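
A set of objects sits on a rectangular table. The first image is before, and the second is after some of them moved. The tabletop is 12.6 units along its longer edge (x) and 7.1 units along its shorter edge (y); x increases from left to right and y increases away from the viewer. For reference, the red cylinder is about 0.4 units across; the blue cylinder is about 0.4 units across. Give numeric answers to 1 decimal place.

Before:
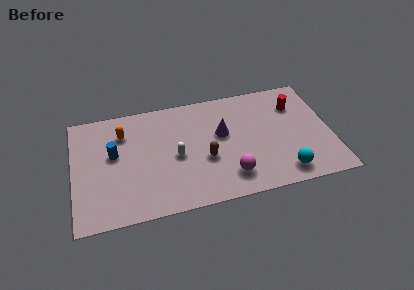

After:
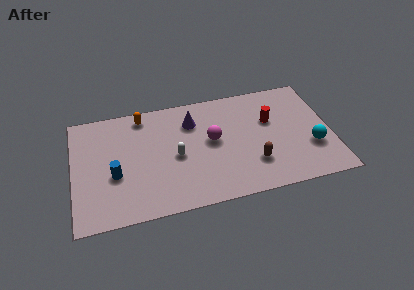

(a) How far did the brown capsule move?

2.4

The brown capsule moved from about (6.4, 2.8) to (8.7, 2.0), a distance of √(2.3² + 0.8²) ≈ 2.4.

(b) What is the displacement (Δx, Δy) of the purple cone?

(-1.4, 1.1)

The purple cone started near (7.3, 4.2) and ended near (5.9, 5.3).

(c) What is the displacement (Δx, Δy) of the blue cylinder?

(0.0, -1.3)

The blue cylinder started near (2.0, 4.1) and ended near (2.0, 2.8).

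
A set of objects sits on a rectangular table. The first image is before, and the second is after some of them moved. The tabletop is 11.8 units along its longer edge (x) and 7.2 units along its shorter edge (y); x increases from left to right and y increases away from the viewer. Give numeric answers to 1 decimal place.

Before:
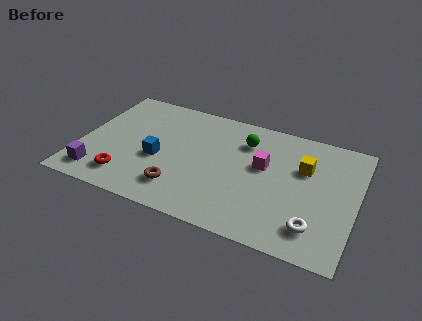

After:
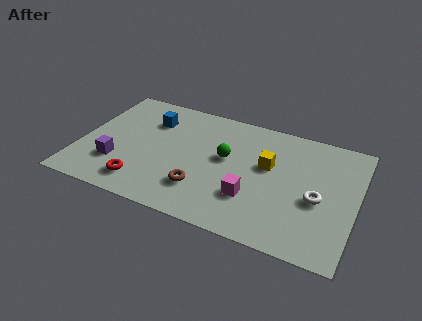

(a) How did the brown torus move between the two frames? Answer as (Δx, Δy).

(0.9, 0.3)

From the two frames, the brown torus sits at roughly (4.5, 1.6) before and (5.4, 1.9) after.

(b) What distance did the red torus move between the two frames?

0.7

The red torus moved from about (2.2, 1.4) to (2.9, 1.3), a distance of √(0.7² + 0.1²) ≈ 0.7.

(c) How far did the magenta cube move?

2.0

The magenta cube moved from about (7.8, 4.2) to (7.5, 2.2), a distance of √(0.3² + 2.0²) ≈ 2.0.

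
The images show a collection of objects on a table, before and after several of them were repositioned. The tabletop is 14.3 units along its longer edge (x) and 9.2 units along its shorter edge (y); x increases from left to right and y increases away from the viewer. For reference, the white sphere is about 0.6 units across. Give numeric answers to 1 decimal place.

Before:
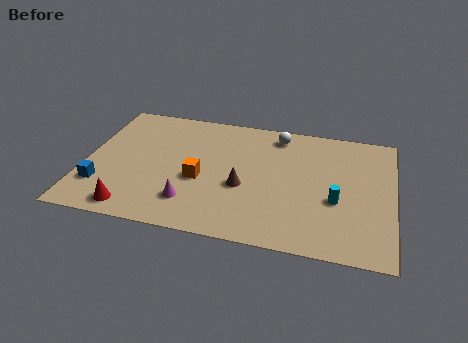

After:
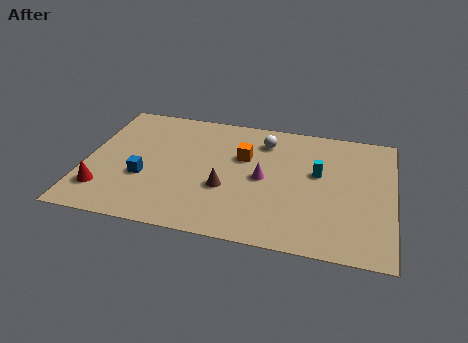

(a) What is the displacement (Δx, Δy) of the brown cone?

(-0.8, -0.3)

From the two frames, the brown cone sits at roughly (7.4, 3.7) before and (6.6, 3.4) after.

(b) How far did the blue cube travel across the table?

2.1

From (0.9, 2.4) to (2.8, 3.4), the blue cube covered √(1.9² + 1.0²) ≈ 2.1 units.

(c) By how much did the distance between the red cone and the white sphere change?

-0.4

Before: roughly 9.3 units apart; after: 8.9. That's 0.4 units closer together.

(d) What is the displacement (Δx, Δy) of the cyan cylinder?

(-0.9, 1.8)

The cyan cylinder started near (11.7, 3.6) and ended near (10.8, 5.4).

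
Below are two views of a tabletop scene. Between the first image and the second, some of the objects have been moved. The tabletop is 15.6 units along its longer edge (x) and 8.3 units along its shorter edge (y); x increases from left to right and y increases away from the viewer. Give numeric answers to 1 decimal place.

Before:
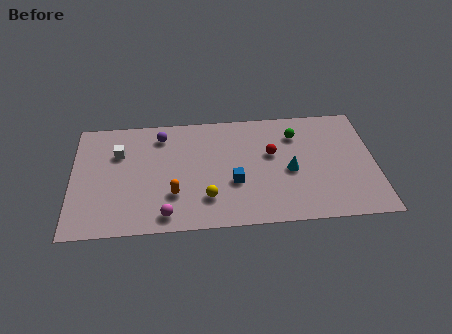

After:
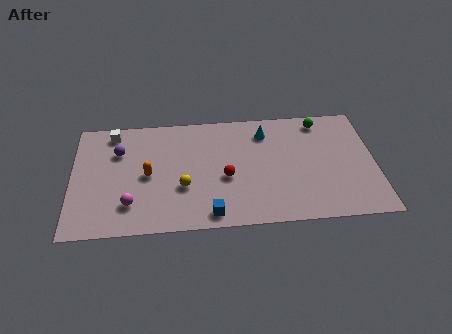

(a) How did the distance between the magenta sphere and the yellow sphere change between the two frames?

+0.6

They were about 2.3 units apart before and 2.9 after — 0.6 units further apart.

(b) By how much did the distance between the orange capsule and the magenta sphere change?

+0.7

Before: roughly 1.5 units apart; after: 2.2. That's 0.7 units further apart.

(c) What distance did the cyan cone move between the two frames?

3.1

From (11.2, 3.7) to (10.0, 6.6), the cyan cone covered √(1.2² + 2.9²) ≈ 3.1 units.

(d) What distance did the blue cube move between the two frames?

2.4

The blue cube was near (8.3, 3.1) before and (7.1, 1.0) after, so it travelled √(1.2² + 2.1²) ≈ 2.4 units.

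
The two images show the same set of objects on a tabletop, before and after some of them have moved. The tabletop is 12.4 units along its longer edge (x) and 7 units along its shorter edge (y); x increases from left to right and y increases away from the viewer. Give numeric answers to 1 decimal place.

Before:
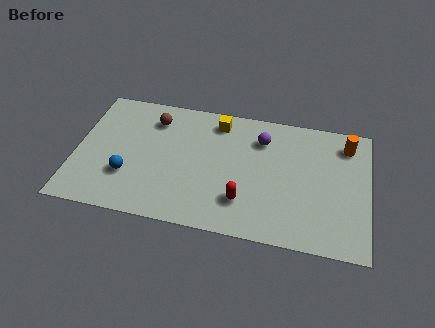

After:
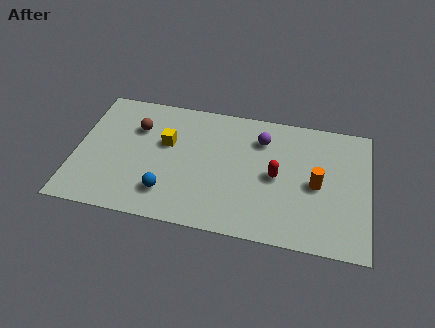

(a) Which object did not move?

the purple sphere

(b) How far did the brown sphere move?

0.9

The brown sphere was near (3.2, 5.5) before and (2.5, 4.9) after, so it travelled √(0.7² + 0.6²) ≈ 0.9 units.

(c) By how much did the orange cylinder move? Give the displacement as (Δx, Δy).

(-1.2, -2.4)

The orange cylinder started near (11.4, 5.7) and ended near (10.2, 3.3).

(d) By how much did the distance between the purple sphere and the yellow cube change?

+2.1

The distance was about 2.0 in the first image and 4.1 in the second, so they moved 2.1 units further apart.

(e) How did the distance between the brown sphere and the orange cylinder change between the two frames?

-0.3

Before: roughly 8.2 units apart; after: 7.9. That's 0.3 units closer together.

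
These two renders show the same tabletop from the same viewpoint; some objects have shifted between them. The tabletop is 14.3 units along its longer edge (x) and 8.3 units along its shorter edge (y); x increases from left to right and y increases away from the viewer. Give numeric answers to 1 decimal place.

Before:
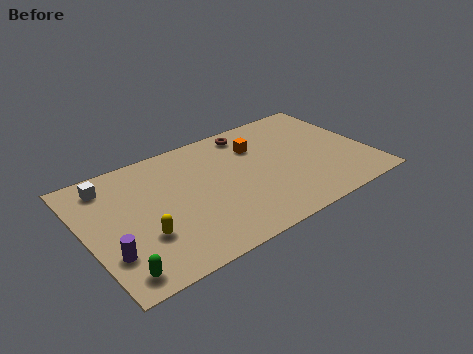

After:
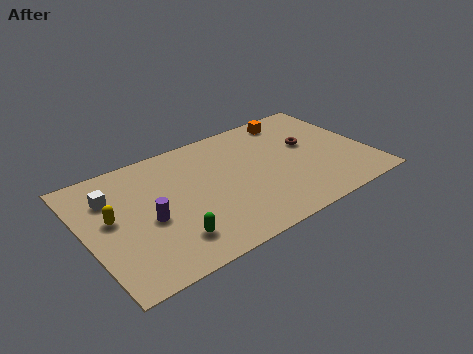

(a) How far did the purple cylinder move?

2.4

From (0.9, 2.4) to (3.0, 3.6), the purple cylinder covered √(2.1² + 1.2²) ≈ 2.4 units.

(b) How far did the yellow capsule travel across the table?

2.3

The yellow capsule was near (2.6, 2.7) before and (1.3, 4.6) after, so it travelled √(1.3² + 1.9²) ≈ 2.3 units.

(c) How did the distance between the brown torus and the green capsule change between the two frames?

-1.5

The distance was about 9.8 in the first image and 8.3 in the second, so they moved 1.5 units closer together.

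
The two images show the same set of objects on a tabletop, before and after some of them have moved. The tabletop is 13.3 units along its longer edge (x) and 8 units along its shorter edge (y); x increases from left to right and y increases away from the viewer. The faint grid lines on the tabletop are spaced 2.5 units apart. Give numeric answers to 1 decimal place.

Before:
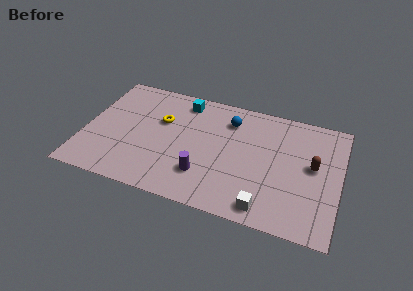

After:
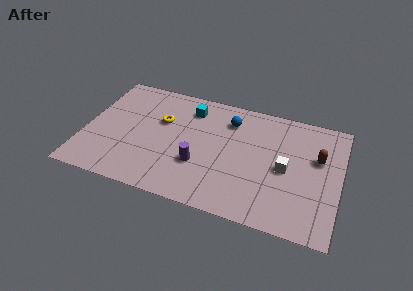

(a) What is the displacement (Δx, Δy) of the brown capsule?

(0.2, 0.6)

From the two frames, the brown capsule sits at roughly (11.9, 4.4) before and (12.1, 5.0) after.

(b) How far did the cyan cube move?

0.6

The cyan cube was near (4.9, 6.8) before and (5.3, 6.4) after, so it travelled √(0.4² + 0.4²) ≈ 0.6 units.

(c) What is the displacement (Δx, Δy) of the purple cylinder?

(-0.3, 0.6)

From the two frames, the purple cylinder sits at roughly (6.4, 2.1) before and (6.1, 2.7) after.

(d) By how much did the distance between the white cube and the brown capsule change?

-2.0

The distance was about 4.0 in the first image and 2.0 in the second, so they moved 2.0 units closer together.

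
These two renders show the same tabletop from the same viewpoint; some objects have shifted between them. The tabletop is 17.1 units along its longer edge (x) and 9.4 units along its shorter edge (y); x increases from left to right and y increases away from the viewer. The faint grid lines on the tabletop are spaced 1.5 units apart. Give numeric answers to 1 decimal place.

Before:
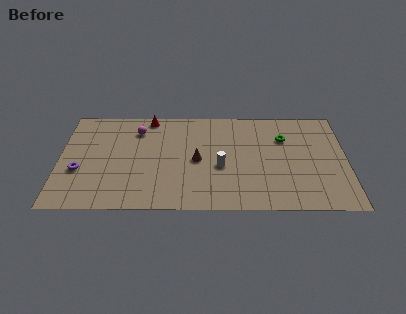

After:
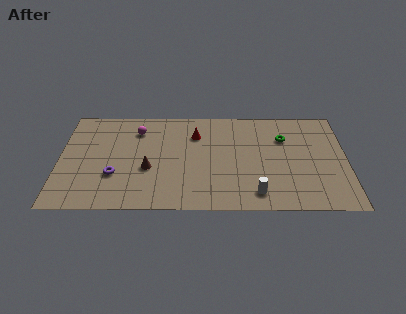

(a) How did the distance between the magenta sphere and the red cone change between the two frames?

+2.1

They were about 1.4 units apart before and 3.5 after — 2.1 units further apart.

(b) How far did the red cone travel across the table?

3.2

The red cone was near (5.3, 8.5) before and (8.1, 6.9) after, so it travelled √(2.8² + 1.6²) ≈ 3.2 units.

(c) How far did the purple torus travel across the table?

2.1

From (1.2, 3.5) to (3.3, 3.1), the purple torus covered √(2.1² + 0.4²) ≈ 2.1 units.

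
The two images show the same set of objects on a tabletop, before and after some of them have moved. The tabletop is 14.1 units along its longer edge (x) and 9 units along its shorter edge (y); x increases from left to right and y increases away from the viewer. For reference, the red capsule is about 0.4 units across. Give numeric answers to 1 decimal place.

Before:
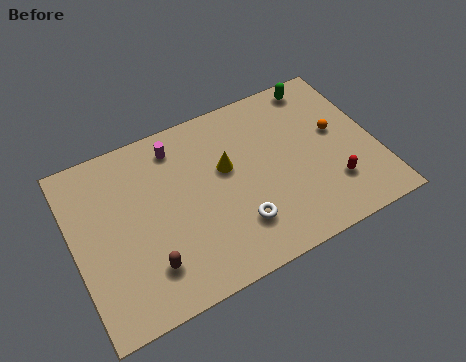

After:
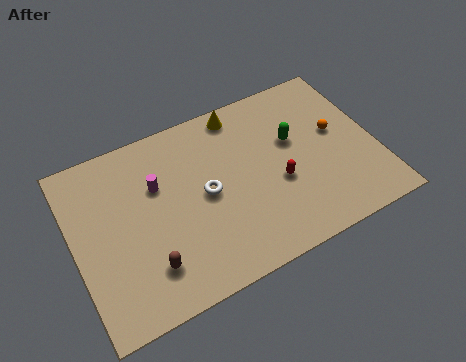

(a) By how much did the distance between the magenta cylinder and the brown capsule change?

-1.9

Before: roughly 5.8 units apart; after: 3.9. That's 1.9 units closer together.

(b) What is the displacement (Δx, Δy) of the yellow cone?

(1.0, 2.6)

The yellow cone was at about (7.2, 5.4) and moved to about (8.2, 8.0).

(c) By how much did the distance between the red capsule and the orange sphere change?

+0.6

The distance was about 2.8 in the first image and 3.4 in the second, so they moved 0.6 units further apart.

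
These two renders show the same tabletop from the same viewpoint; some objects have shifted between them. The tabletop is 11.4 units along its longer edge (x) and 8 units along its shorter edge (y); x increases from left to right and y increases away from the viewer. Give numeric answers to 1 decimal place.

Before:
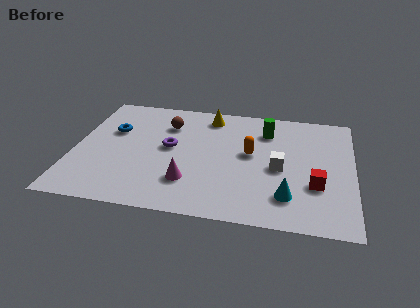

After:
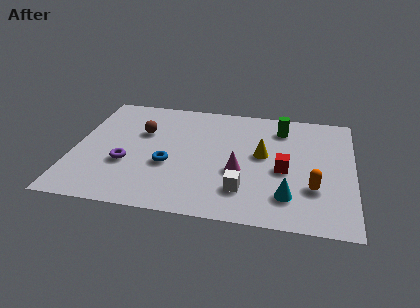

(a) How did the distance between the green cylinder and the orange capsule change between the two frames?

+2.3

The distance was about 1.8 in the first image and 4.1 in the second, so they moved 2.3 units further apart.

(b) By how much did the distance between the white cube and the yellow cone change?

-1.8

The distance was about 4.4 in the first image and 2.6 in the second, so they moved 1.8 units closer together.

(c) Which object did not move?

the cyan cone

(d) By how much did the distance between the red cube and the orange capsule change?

-1.6

Before: roughly 3.2 units apart; after: 1.6. That's 1.6 units closer together.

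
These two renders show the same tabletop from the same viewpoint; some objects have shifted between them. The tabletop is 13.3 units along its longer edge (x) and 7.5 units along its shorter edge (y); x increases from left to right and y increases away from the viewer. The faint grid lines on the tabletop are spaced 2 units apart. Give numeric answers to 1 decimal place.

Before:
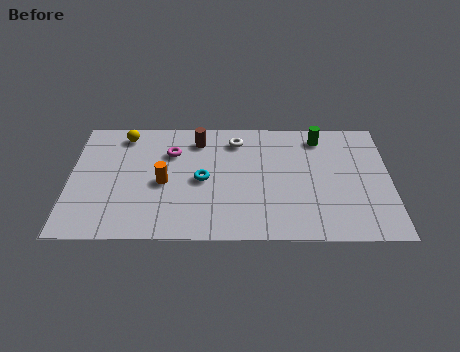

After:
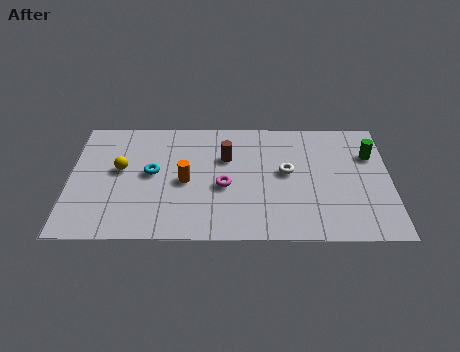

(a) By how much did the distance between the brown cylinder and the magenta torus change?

+0.4

The distance was about 1.4 in the first image and 1.8 in the second, so they moved 0.4 units further apart.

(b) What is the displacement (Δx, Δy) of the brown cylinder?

(1.2, -1.1)

The brown cylinder started near (5.3, 6.1) and ended near (6.5, 5.0).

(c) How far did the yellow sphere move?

2.2

The yellow sphere moved from about (2.2, 6.4) to (2.1, 4.2), a distance of √(0.1² + 2.2²) ≈ 2.2.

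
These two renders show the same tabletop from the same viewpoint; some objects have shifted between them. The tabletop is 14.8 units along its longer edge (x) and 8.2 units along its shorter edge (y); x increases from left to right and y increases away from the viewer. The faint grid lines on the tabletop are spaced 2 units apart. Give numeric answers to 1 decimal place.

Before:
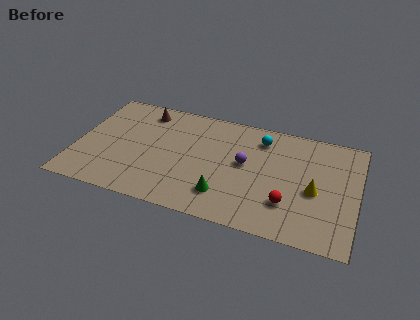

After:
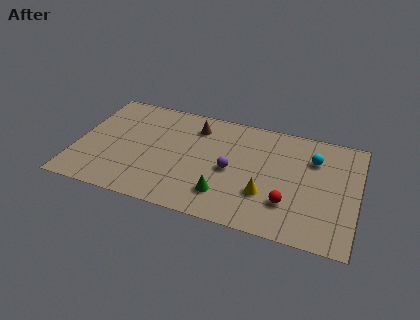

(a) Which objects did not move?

the green cone and the red sphere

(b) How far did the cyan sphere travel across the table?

2.9

From (9.6, 6.6) to (12.4, 5.9), the cyan sphere covered √(2.8² + 0.7²) ≈ 2.9 units.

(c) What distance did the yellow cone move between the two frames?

2.7

From (12.6, 3.6) to (10.1, 2.6), the yellow cone covered √(2.5² + 1.0²) ≈ 2.7 units.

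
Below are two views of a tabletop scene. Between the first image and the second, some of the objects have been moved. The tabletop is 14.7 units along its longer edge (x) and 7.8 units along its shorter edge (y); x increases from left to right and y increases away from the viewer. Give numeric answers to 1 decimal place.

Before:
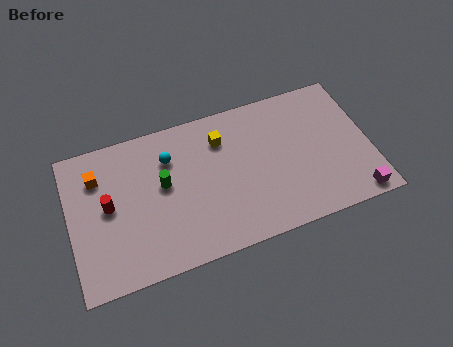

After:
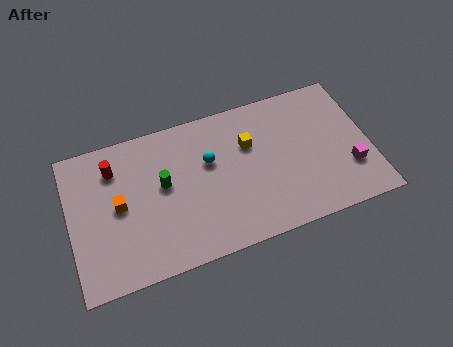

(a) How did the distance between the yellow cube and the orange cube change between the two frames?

+0.5

The distance was about 6.1 in the first image and 6.6 in the second, so they moved 0.5 units further apart.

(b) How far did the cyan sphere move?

2.1

The cyan sphere was near (5.0, 5.7) before and (6.9, 4.9) after, so it travelled √(1.9² + 0.8²) ≈ 2.1 units.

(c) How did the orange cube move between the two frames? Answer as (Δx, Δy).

(0.9, -1.8)

From the two frames, the orange cube sits at roughly (1.5, 5.8) before and (2.4, 4.0) after.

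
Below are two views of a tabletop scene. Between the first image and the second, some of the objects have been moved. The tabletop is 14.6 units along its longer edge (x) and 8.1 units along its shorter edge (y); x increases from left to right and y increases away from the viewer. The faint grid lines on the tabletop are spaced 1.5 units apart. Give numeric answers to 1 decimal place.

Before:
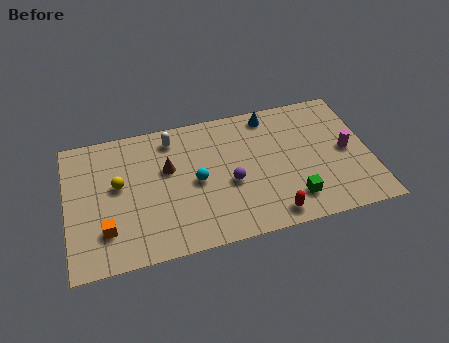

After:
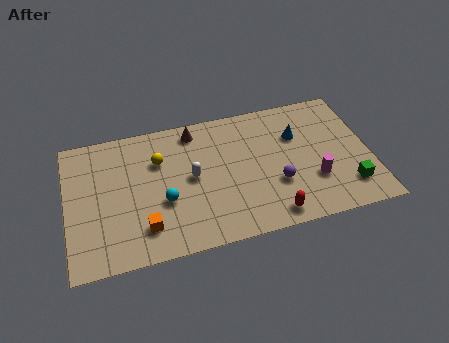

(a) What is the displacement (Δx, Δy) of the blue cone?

(1.2, -1.6)

The blue cone was at about (10.0, 7.1) and moved to about (11.2, 5.5).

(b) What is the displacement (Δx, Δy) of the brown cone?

(1.4, 2.0)

The brown cone was at about (4.9, 5.0) and moved to about (6.3, 7.0).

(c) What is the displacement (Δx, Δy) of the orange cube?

(1.8, -0.3)

The orange cube started near (1.8, 2.1) and ended near (3.6, 1.8).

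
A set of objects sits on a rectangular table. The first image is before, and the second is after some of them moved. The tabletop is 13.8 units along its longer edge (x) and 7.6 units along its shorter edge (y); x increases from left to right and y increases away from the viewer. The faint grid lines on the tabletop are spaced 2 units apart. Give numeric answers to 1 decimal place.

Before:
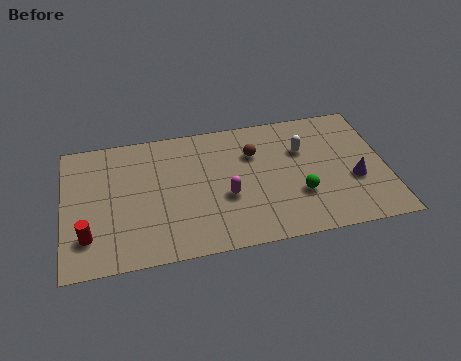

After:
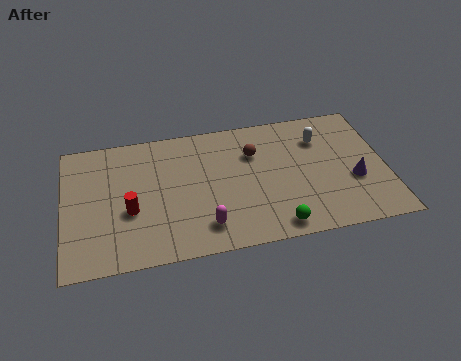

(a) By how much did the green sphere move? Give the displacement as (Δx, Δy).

(-1.1, -1.6)

The green sphere was at about (10.0, 2.5) and moved to about (8.9, 0.9).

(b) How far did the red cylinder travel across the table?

2.1

From (1.0, 1.9) to (2.8, 3.0), the red cylinder covered √(1.8² + 1.1²) ≈ 2.1 units.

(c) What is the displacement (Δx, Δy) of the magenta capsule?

(-1.0, -1.5)

From the two frames, the magenta capsule sits at roughly (6.9, 3.0) before and (5.9, 1.5) after.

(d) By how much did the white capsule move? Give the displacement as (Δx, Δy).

(0.8, 0.5)

The white capsule was at about (10.3, 5.1) and moved to about (11.1, 5.6).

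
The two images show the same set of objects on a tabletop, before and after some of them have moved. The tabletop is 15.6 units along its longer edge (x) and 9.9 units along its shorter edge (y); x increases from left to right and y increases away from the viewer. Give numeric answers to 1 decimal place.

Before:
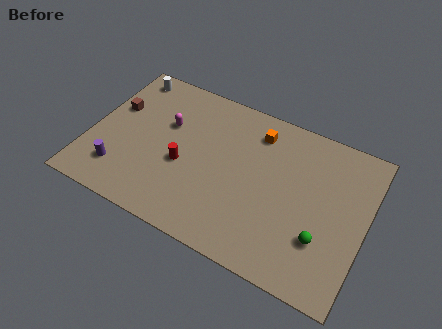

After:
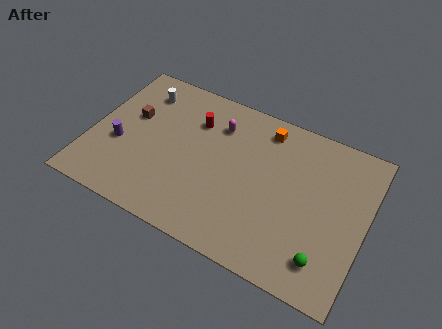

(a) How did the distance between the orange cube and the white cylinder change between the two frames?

-0.6

Before: roughly 7.7 units apart; after: 7.1. That's 0.6 units closer together.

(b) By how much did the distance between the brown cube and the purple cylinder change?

-2.0

The distance was about 4.1 in the first image and 2.1 in the second, so they moved 2.0 units closer together.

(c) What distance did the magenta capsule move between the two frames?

3.0

The magenta capsule was near (4.1, 6.3) before and (6.9, 7.5) after, so it travelled √(2.8² + 1.2²) ≈ 3.0 units.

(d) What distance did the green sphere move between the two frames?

1.1

From (13.4, 3.0) to (13.7, 1.9), the green sphere covered √(0.3² + 1.1²) ≈ 1.1 units.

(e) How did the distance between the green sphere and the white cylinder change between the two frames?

-0.5

Before: roughly 13.3 units apart; after: 12.8. That's 0.5 units closer together.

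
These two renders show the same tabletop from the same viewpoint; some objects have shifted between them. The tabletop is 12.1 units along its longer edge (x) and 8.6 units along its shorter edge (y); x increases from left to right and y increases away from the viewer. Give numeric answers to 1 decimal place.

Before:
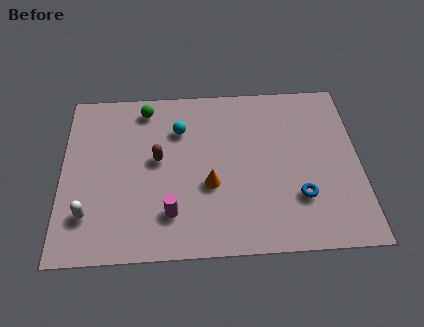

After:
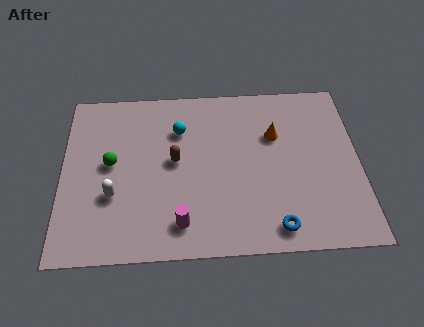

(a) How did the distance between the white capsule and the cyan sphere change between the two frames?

-1.3

The distance was about 5.5 in the first image and 4.2 in the second, so they moved 1.3 units closer together.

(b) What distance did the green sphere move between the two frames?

3.1

The green sphere was near (3.4, 7.4) before and (2.0, 4.6) after, so it travelled √(1.4² + 2.8²) ≈ 3.1 units.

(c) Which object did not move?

the cyan sphere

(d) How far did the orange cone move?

3.6

From (6.0, 3.3) to (8.7, 5.7), the orange cone covered √(2.7² + 2.4²) ≈ 3.6 units.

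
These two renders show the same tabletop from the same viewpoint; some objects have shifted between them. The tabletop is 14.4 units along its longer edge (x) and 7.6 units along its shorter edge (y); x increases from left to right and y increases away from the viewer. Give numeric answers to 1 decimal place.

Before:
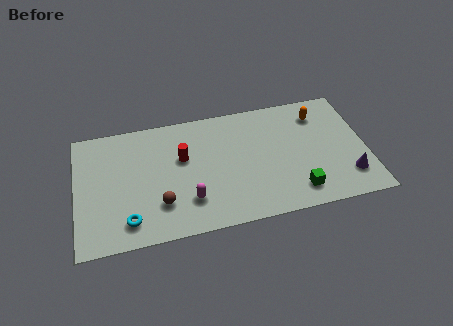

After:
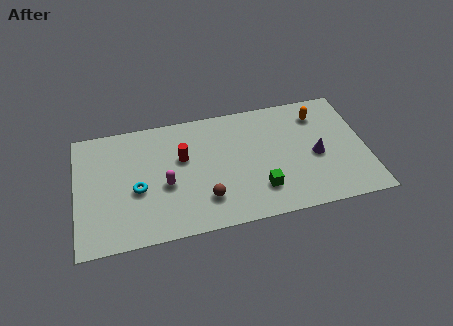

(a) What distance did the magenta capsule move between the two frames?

1.6

The magenta capsule was near (5.5, 2.0) before and (4.4, 3.2) after, so it travelled √(1.1² + 1.2²) ≈ 1.6 units.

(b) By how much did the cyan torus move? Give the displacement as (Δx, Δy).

(0.5, 1.8)

From the two frames, the cyan torus sits at roughly (2.5, 1.4) before and (3.0, 3.2) after.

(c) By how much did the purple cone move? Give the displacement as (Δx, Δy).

(-1.5, 1.6)

The purple cone was at about (13.4, 1.8) and moved to about (11.9, 3.4).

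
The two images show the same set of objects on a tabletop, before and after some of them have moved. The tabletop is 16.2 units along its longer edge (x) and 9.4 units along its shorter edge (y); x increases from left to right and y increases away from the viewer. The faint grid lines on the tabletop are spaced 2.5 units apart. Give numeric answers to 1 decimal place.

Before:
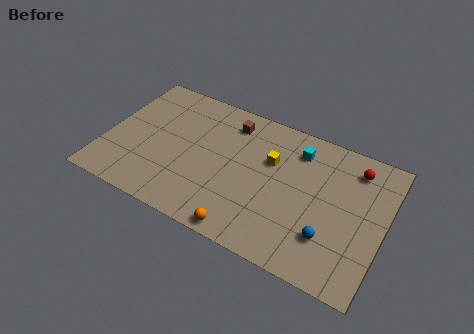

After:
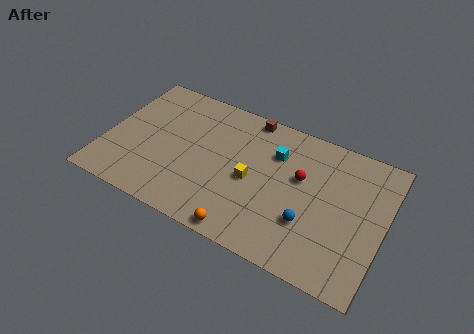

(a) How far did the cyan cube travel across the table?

1.4

The cyan cube was near (10.9, 7.5) before and (9.7, 6.7) after, so it travelled √(1.2² + 0.8²) ≈ 1.4 units.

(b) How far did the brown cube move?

1.3

From (6.9, 7.7) to (7.9, 8.6), the brown cube covered √(1.0² + 0.9²) ≈ 1.3 units.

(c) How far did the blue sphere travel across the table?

1.3

From (13.3, 2.6) to (12.1, 3.0), the blue sphere covered √(1.2² + 0.4²) ≈ 1.3 units.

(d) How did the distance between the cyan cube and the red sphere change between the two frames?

-1.4

The distance was about 3.3 in the first image and 1.9 in the second, so they moved 1.4 units closer together.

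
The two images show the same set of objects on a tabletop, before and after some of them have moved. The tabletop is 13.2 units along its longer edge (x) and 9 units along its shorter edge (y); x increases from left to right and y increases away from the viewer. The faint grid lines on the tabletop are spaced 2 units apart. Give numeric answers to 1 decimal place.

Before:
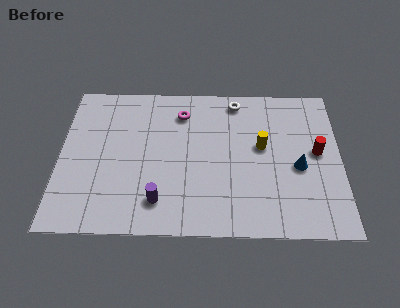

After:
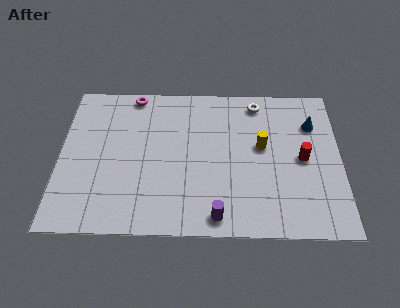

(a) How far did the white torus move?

1.0

The white torus moved from about (8.3, 7.9) to (9.3, 7.8), a distance of √(1.0² + 0.1²) ≈ 1.0.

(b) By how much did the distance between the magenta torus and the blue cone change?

+2.3

The distance was about 6.4 in the first image and 8.7 in the second, so they moved 2.3 units further apart.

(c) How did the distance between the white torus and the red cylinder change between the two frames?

-0.9

The distance was about 4.9 in the first image and 4.0 in the second, so they moved 0.9 units closer together.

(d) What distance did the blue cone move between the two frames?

2.7

The blue cone was near (11.2, 3.9) before and (11.9, 6.5) after, so it travelled √(0.7² + 2.6²) ≈ 2.7 units.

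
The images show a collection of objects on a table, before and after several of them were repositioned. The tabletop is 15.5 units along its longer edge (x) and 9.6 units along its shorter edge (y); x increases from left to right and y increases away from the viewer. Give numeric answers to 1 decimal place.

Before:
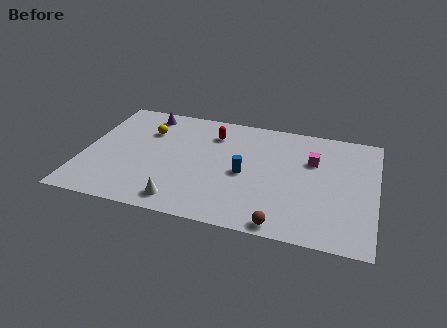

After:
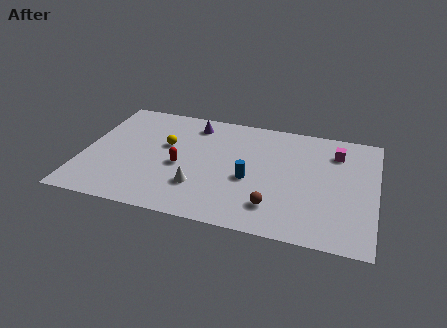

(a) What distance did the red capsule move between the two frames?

3.5

The red capsule was near (6.7, 7.4) before and (5.2, 4.2) after, so it travelled √(1.5² + 3.2²) ≈ 3.5 units.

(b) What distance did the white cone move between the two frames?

1.6

From (5.5, 1.3) to (6.3, 2.7), the white cone covered √(0.8² + 1.4²) ≈ 1.6 units.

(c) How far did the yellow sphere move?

1.5

The yellow sphere was near (3.2, 6.8) before and (4.3, 5.8) after, so it travelled √(1.1² + 1.0²) ≈ 1.5 units.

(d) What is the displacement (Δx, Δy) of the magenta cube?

(1.2, 1.0)

From the two frames, the magenta cube sits at roughly (12.1, 6.4) before and (13.3, 7.4) after.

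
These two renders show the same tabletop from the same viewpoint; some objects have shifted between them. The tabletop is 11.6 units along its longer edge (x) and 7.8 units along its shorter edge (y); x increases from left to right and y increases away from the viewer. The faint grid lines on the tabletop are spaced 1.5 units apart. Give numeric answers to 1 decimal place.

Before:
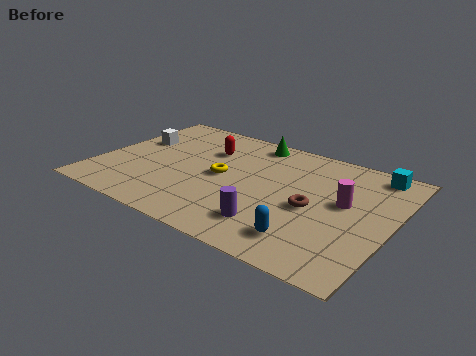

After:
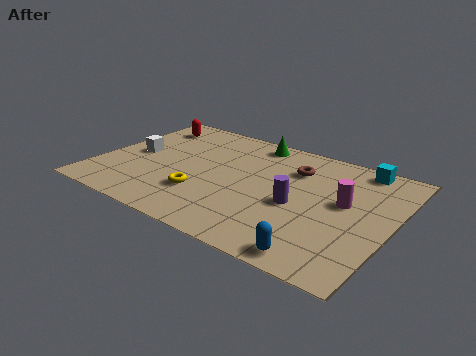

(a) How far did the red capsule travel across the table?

2.8

The red capsule moved from about (4.0, 5.5) to (1.3, 6.3), a distance of √(2.7² + 0.8²) ≈ 2.8.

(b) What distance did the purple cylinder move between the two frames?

1.8

The purple cylinder was near (7.3, 1.7) before and (8.0, 3.4) after, so it travelled √(0.7² + 1.7²) ≈ 1.8 units.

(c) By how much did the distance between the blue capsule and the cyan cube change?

+0.5

Before: roughly 5.7 units apart; after: 6.2. That's 0.5 units further apart.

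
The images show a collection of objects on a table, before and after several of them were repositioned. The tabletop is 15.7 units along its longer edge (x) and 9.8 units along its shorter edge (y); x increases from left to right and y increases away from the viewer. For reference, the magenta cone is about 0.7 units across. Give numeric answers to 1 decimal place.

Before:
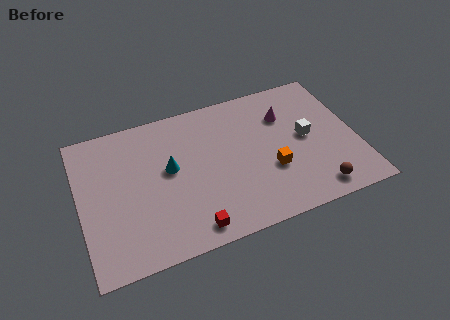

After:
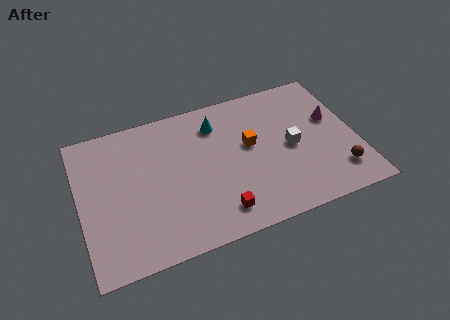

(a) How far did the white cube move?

1.0

From (12.9, 5.1) to (12.0, 4.7), the white cube covered √(0.9² + 0.4²) ≈ 1.0 units.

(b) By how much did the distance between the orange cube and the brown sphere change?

+2.7

Before: roughly 3.2 units apart; after: 5.9. That's 2.7 units further apart.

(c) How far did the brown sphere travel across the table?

1.6

The brown sphere moved from about (13.0, 1.3) to (14.4, 2.1), a distance of √(1.4² + 0.8²) ≈ 1.6.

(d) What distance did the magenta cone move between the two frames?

2.8

From (11.9, 7.0) to (14.5, 5.9), the magenta cone covered √(2.6² + 1.1²) ≈ 2.8 units.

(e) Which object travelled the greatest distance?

the cyan cone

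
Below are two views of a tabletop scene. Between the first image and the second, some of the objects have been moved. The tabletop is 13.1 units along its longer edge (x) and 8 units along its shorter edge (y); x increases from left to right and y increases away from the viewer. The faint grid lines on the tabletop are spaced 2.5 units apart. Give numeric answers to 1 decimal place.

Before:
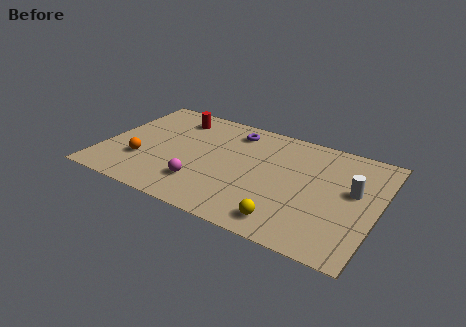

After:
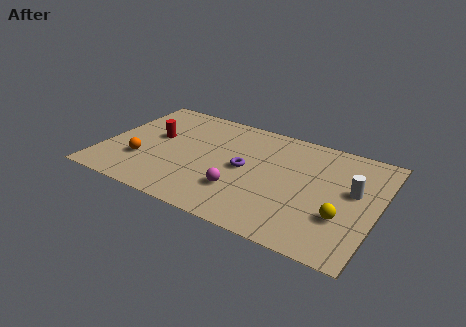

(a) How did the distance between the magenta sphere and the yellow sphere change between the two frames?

+0.5

Before: roughly 4.3 units apart; after: 4.8. That's 0.5 units further apart.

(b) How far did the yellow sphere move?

2.8

The yellow sphere moved from about (9.2, 1.2) to (11.6, 2.6), a distance of √(2.4² + 1.4²) ≈ 2.8.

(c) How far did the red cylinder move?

2.0

From (3.0, 6.5) to (2.3, 4.6), the red cylinder covered √(0.7² + 1.9²) ≈ 2.0 units.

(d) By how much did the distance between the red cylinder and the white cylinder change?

+0.5

The distance was about 9.1 in the first image and 9.6 in the second, so they moved 0.5 units further apart.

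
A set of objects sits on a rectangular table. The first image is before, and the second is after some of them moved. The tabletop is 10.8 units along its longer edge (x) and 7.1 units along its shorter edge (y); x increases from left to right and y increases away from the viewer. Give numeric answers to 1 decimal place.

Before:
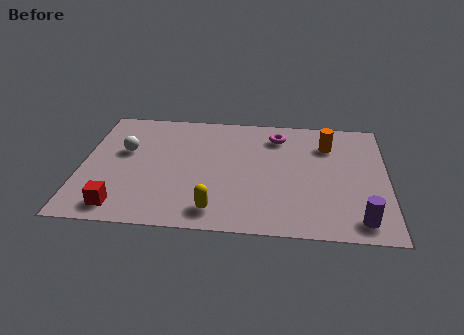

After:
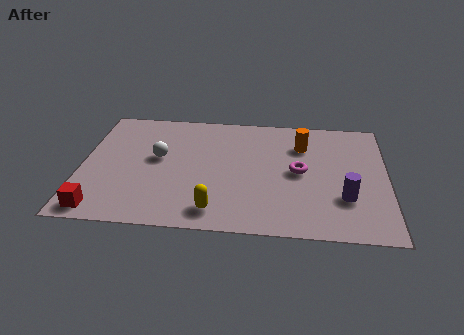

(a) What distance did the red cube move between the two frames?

0.7

The red cube moved from about (1.5, 1.0) to (0.8, 0.8), a distance of √(0.7² + 0.2²) ≈ 0.7.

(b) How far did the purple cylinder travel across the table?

1.3

The purple cylinder moved from about (9.8, 1.0) to (9.3, 2.2), a distance of √(0.5² + 1.2²) ≈ 1.3.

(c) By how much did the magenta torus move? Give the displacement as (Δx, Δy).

(0.8, -2.1)

The magenta torus was at about (6.9, 5.7) and moved to about (7.7, 3.6).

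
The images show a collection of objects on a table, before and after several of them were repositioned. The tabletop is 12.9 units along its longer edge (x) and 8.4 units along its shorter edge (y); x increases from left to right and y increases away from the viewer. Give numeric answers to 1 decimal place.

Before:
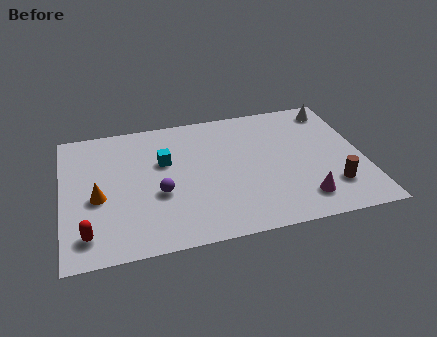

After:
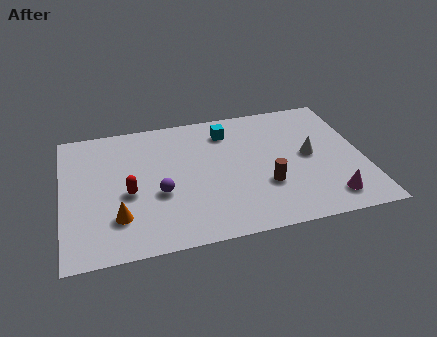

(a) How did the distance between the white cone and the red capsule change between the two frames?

-4.5

The distance was about 12.3 in the first image and 7.8 in the second, so they moved 4.5 units closer together.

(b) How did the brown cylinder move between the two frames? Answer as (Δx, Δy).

(-2.8, 0.7)

The brown cylinder was at about (11.4, 2.1) and moved to about (8.6, 2.8).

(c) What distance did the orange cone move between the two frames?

1.6

The orange cone moved from about (1.5, 3.6) to (2.3, 2.2), a distance of √(0.8² + 1.4²) ≈ 1.6.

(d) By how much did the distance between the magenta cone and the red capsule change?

-0.4

They were about 9.1 units apart before and 8.7 after — 0.4 units closer together.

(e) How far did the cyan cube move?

3.1

The cyan cube was near (4.4, 5.3) before and (7.2, 6.7) after, so it travelled √(2.8² + 1.4²) ≈ 3.1 units.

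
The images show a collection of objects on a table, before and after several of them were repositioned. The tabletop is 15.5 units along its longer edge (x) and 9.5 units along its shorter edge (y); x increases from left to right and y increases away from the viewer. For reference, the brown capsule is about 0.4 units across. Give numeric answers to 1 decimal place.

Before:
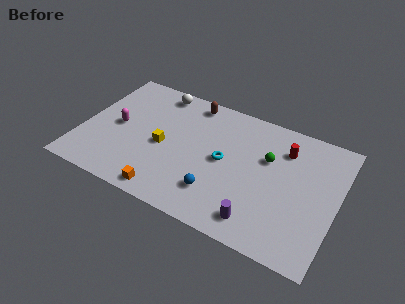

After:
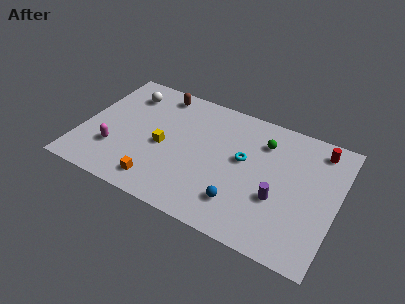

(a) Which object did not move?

the yellow cube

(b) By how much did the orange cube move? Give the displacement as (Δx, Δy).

(-0.6, 0.5)

The orange cube was at about (5.7, 1.0) and moved to about (5.1, 1.5).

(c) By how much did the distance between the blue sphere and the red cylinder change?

+1.2

Before: roughly 6.0 units apart; after: 7.2. That's 1.2 units further apart.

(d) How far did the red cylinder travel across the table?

2.2

The red cylinder moved from about (12.1, 7.2) to (14.1, 8.1), a distance of √(2.0² + 0.9²) ≈ 2.2.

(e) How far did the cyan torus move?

1.3

The cyan torus moved from about (8.7, 4.8) to (9.8, 5.4), a distance of √(1.1² + 0.6²) ≈ 1.3.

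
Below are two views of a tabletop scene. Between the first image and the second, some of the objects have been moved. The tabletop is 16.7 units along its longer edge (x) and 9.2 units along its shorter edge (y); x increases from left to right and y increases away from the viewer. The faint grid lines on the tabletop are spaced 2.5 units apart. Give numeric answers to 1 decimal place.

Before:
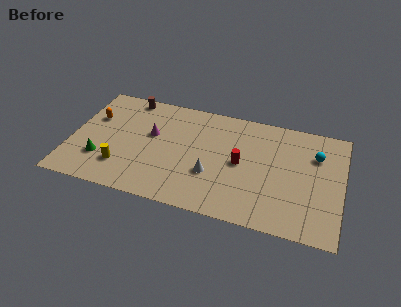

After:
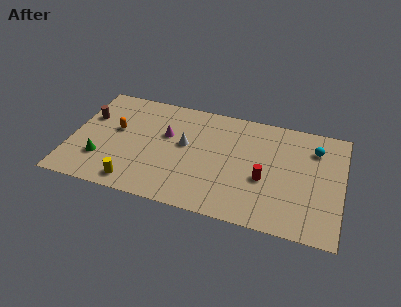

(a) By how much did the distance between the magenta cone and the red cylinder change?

+0.8

The distance was about 5.7 in the first image and 6.5 in the second, so they moved 0.8 units further apart.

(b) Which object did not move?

the green cone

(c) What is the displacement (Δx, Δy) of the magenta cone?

(0.9, 0.2)

From the two frames, the magenta cone sits at roughly (4.9, 5.5) before and (5.8, 5.7) after.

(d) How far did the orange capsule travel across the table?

1.7

The orange capsule moved from about (1.2, 6.0) to (2.7, 5.3), a distance of √(1.5² + 0.7²) ≈ 1.7.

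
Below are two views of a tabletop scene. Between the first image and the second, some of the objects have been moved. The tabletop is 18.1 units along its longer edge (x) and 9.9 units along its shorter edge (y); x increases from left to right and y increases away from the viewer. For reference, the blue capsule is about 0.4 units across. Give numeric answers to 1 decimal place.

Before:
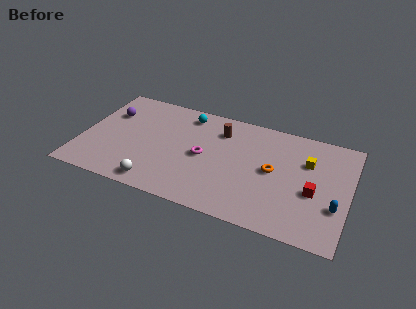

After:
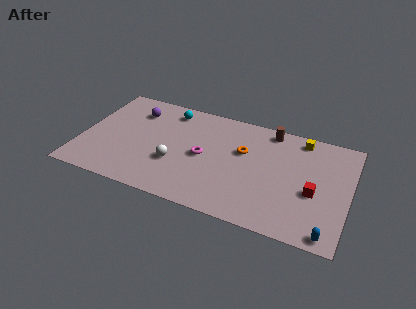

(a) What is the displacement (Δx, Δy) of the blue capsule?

(-0.3, -2.4)

The blue capsule started near (17.3, 3.3) and ended near (17.0, 0.9).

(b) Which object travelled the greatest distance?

the brown cylinder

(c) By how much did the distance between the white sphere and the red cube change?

-1.4

They were about 10.7 units apart before and 9.3 after — 1.4 units closer together.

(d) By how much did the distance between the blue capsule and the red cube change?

+1.7

The distance was about 1.7 in the first image and 3.4 in the second, so they moved 1.7 units further apart.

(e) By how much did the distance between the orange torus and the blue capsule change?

+3.4

The distance was about 4.7 in the first image and 8.1 in the second, so they moved 3.4 units further apart.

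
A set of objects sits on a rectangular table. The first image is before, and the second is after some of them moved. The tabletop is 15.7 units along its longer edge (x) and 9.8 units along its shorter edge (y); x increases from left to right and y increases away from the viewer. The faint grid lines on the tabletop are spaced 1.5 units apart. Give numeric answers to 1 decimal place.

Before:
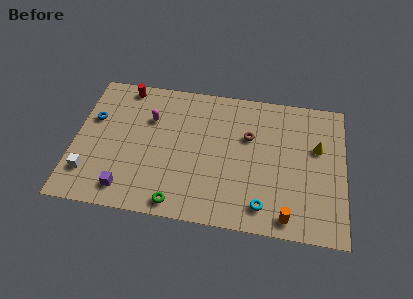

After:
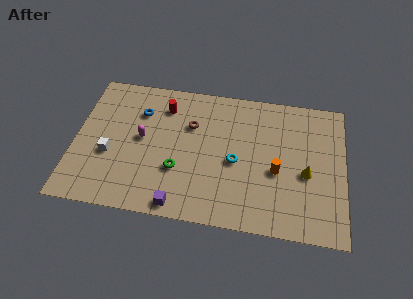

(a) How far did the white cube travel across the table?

1.9

The white cube moved from about (1.0, 2.3) to (2.1, 3.8), a distance of √(1.1² + 1.5²) ≈ 1.9.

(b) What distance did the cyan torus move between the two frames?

3.3

The cyan torus was near (11.1, 1.6) before and (9.4, 4.4) after, so it travelled √(1.7² + 2.8²) ≈ 3.3 units.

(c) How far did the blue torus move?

2.8

From (1.0, 6.2) to (3.7, 7.1), the blue torus covered √(2.7² + 0.9²) ≈ 2.8 units.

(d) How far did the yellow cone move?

2.0

From (14.1, 6.1) to (13.5, 4.2), the yellow cone covered √(0.6² + 1.9²) ≈ 2.0 units.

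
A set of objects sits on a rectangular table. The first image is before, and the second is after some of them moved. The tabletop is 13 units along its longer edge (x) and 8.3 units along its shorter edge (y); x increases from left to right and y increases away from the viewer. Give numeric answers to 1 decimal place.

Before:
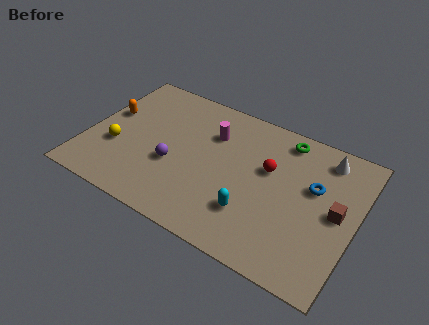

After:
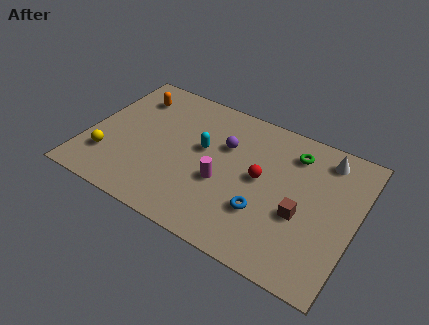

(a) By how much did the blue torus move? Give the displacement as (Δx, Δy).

(-2.1, -2.5)

The blue torus started near (10.9, 5.1) and ended near (8.8, 2.6).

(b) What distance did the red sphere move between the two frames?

0.8

From (8.7, 5.1) to (8.4, 4.4), the red sphere covered √(0.3² + 0.7²) ≈ 0.8 units.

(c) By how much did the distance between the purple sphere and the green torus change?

-2.9

They were about 6.3 units apart before and 3.4 after — 2.9 units closer together.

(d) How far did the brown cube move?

1.8

The brown cube moved from about (12.1, 4.2) to (10.5, 3.3), a distance of √(1.6² + 0.9²) ≈ 1.8.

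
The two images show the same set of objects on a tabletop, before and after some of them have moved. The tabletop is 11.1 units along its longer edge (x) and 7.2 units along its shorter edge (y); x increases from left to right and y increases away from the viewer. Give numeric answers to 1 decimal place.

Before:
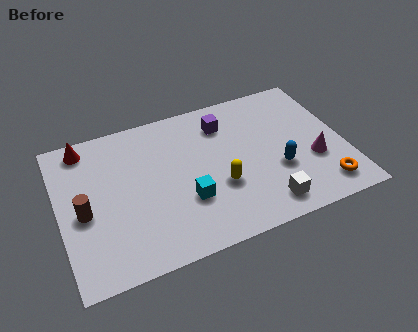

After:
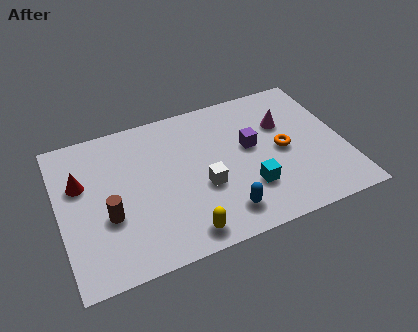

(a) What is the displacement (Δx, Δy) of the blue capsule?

(-2.3, -1.3)

From the two frames, the blue capsule sits at roughly (8.4, 2.6) before and (6.1, 1.3) after.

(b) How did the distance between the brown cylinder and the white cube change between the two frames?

-3.4

The distance was about 7.1 in the first image and 3.7 in the second, so they moved 3.4 units closer together.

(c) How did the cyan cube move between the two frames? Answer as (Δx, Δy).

(2.4, -0.3)

From the two frames, the cyan cube sits at roughly (4.8, 2.4) before and (7.2, 2.1) after.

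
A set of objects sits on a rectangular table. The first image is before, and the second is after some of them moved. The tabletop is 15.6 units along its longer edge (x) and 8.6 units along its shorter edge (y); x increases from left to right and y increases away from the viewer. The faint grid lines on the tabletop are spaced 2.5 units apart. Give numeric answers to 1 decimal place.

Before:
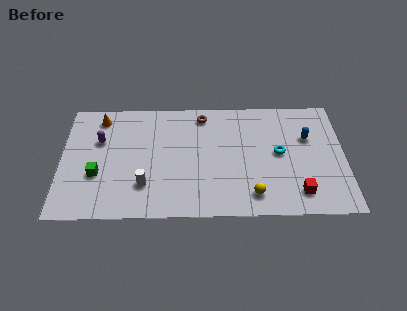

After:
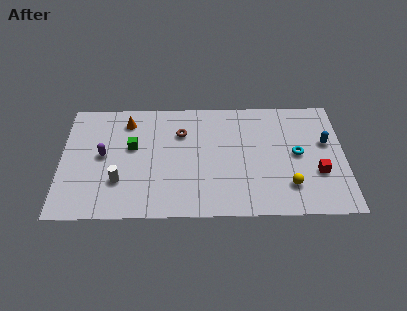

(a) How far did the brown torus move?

1.8

The brown torus moved from about (7.8, 7.4) to (6.6, 6.1), a distance of √(1.2² + 1.3²) ≈ 1.8.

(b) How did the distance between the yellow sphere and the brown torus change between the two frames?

+0.6

Before: roughly 6.5 units apart; after: 7.1. That's 0.6 units further apart.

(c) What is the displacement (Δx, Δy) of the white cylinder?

(-1.4, 0.3)

The white cylinder started near (4.6, 2.3) and ended near (3.2, 2.6).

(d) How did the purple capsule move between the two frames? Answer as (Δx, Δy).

(0.2, -1.1)

The purple capsule started near (2.1, 5.6) and ended near (2.3, 4.5).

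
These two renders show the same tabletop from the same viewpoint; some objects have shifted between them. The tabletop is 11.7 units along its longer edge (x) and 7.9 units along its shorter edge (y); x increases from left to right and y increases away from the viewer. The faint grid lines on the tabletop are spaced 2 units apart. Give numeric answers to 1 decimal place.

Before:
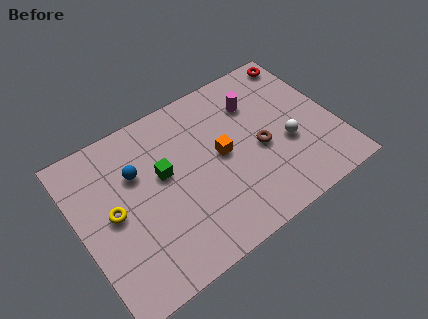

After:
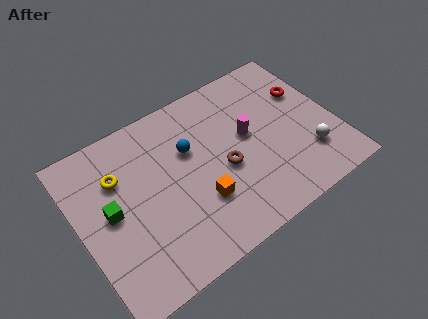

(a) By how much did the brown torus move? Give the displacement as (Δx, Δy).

(-1.7, -0.1)

The brown torus was at about (8.2, 3.5) and moved to about (6.5, 3.4).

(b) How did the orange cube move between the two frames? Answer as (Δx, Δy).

(-1.3, -1.6)

From the two frames, the orange cube sits at roughly (6.5, 4.1) before and (5.2, 2.5) after.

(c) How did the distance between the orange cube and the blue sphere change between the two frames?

-1.3

The distance was about 3.9 in the first image and 2.6 in the second, so they moved 1.3 units closer together.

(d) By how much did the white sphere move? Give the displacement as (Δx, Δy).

(0.8, -1.0)

The white sphere started near (9.4, 3.1) and ended near (10.2, 2.1).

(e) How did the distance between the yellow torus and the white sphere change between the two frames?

+0.9

Before: roughly 8.0 units apart; after: 8.9. That's 0.9 units further apart.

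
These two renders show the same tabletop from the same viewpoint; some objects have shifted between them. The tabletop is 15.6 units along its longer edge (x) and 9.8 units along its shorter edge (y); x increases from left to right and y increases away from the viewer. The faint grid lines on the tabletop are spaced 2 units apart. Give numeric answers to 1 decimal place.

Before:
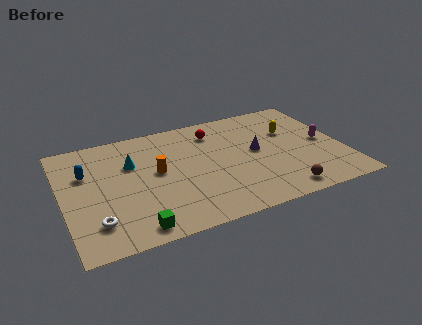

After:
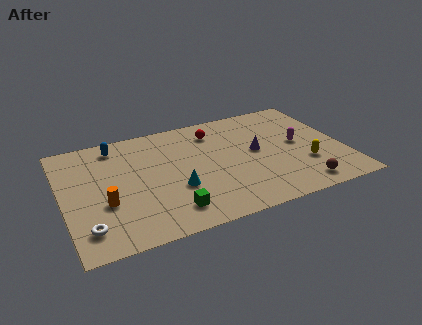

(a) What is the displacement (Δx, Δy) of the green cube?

(2.0, 0.7)

From the two frames, the green cube sits at roughly (3.6, 1.1) before and (5.6, 1.8) after.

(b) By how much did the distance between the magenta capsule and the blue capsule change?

-2.8

They were about 13.3 units apart before and 10.5 after — 2.8 units closer together.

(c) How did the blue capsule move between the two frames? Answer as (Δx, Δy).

(1.8, 1.9)

The blue capsule started near (1.4, 6.5) and ended near (3.2, 8.4).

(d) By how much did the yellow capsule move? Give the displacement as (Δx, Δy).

(0.4, -3.3)

From the two frames, the yellow capsule sits at roughly (12.9, 6.4) before and (13.3, 3.1) after.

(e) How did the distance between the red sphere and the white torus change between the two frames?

+0.6

Before: roughly 9.0 units apart; after: 9.6. That's 0.6 units further apart.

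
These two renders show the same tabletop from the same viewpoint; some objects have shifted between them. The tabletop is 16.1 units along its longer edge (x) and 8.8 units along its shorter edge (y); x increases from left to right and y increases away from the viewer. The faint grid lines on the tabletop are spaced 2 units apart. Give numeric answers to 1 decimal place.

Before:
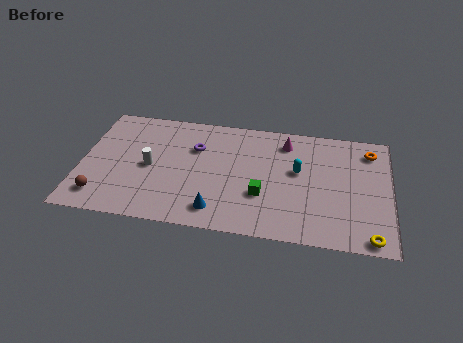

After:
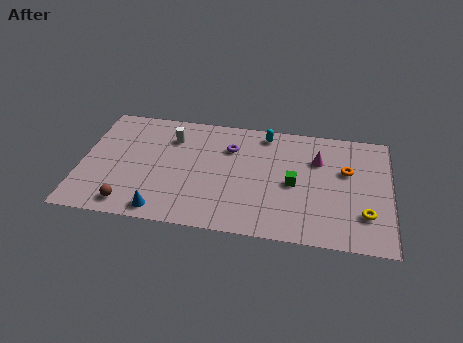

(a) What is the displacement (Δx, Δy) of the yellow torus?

(-0.3, 1.6)

The yellow torus was at about (15.1, 0.8) and moved to about (14.8, 2.4).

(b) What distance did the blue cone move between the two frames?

2.8

From (7.2, 1.5) to (4.4, 1.0), the blue cone covered √(2.8² + 0.5²) ≈ 2.8 units.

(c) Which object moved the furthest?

the cyan capsule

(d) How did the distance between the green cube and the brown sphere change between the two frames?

+0.5

Before: roughly 8.4 units apart; after: 8.9. That's 0.5 units further apart.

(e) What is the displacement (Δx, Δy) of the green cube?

(1.6, 1.1)

The green cube was at about (9.5, 3.0) and moved to about (11.1, 4.1).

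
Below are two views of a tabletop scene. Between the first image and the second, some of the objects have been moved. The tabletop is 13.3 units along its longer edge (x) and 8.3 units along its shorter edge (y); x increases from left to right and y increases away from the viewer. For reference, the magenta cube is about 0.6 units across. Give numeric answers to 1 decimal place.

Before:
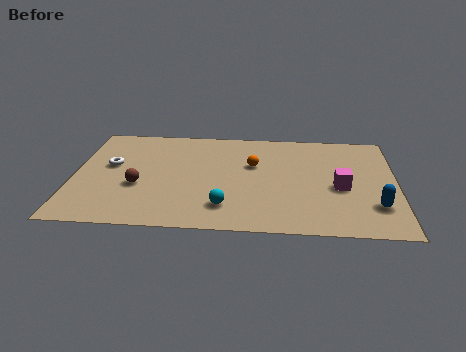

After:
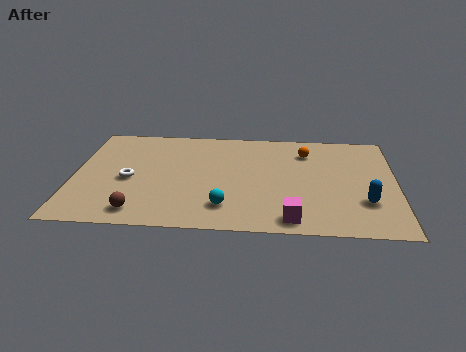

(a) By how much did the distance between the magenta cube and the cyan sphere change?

-2.2

Before: roughly 5.0 units apart; after: 2.8. That's 2.2 units closer together.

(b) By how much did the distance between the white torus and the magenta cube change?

-2.4

They were about 9.6 units apart before and 7.2 after — 2.4 units closer together.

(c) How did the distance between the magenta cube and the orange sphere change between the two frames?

+1.5

Before: roughly 3.9 units apart; after: 5.4. That's 1.5 units further apart.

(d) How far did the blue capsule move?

0.5

The blue capsule moved from about (12.4, 2.2) to (12.0, 2.5), a distance of √(0.4² + 0.3²) ≈ 0.5.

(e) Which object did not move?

the cyan sphere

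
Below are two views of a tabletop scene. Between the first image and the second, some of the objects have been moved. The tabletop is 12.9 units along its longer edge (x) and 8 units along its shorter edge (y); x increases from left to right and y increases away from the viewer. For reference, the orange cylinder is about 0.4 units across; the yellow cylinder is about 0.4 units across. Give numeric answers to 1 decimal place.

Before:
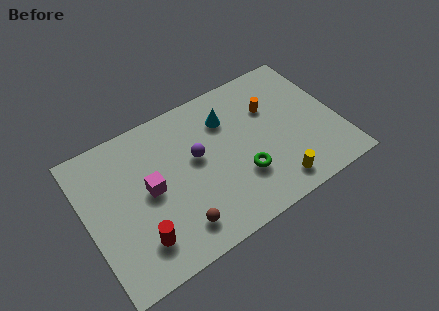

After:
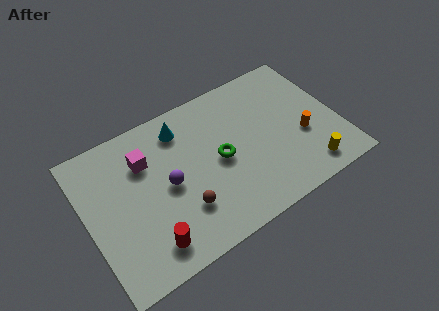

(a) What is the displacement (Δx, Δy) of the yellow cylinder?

(1.7, 0.0)

The yellow cylinder started near (9.2, 1.2) and ended near (10.9, 1.2).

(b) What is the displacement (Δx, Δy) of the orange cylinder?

(1.3, -2.3)

The orange cylinder started near (9.7, 5.4) and ended near (11.0, 3.1).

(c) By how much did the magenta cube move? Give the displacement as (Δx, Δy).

(0.0, 1.6)

The magenta cube was at about (3.2, 4.1) and moved to about (3.2, 5.7).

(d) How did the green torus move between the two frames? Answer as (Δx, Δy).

(-0.9, 1.4)

The green torus started near (7.7, 2.5) and ended near (6.8, 3.9).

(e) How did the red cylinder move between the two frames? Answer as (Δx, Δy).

(0.4, -0.4)

The red cylinder was at about (2.3, 1.8) and moved to about (2.7, 1.4).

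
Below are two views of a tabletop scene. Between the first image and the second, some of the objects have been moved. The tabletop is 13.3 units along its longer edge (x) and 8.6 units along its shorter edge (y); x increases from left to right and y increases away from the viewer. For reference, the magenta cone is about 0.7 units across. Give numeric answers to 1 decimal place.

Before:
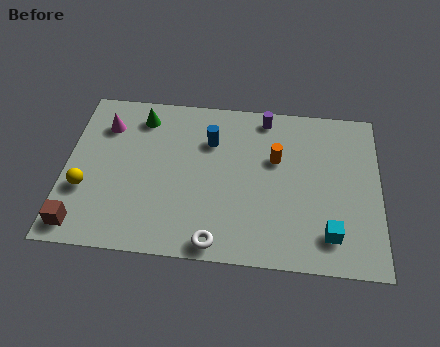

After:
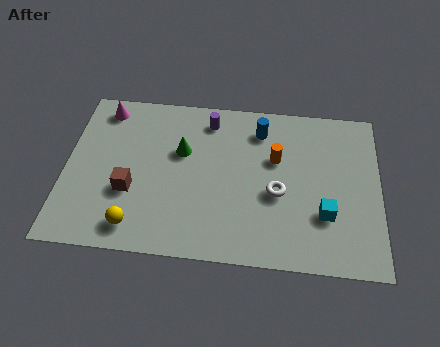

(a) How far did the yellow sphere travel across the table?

2.8

The yellow sphere was near (0.9, 3.0) before and (3.1, 1.3) after, so it travelled √(2.2² + 1.7²) ≈ 2.8 units.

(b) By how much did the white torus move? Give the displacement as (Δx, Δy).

(2.5, 2.8)

The white torus started near (6.5, 0.8) and ended near (9.0, 3.6).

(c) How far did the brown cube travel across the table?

2.8

The brown cube was near (0.8, 1.1) before and (2.8, 3.1) after, so it travelled √(2.0² + 2.0²) ≈ 2.8 units.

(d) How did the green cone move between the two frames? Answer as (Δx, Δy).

(1.8, -1.7)

The green cone started near (3.1, 7.1) and ended near (4.9, 5.4).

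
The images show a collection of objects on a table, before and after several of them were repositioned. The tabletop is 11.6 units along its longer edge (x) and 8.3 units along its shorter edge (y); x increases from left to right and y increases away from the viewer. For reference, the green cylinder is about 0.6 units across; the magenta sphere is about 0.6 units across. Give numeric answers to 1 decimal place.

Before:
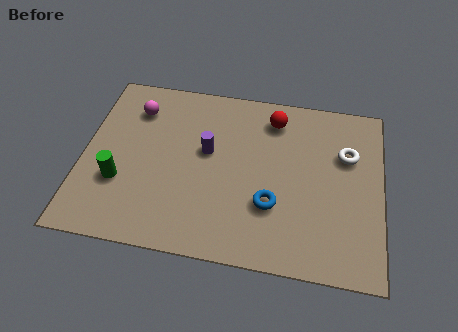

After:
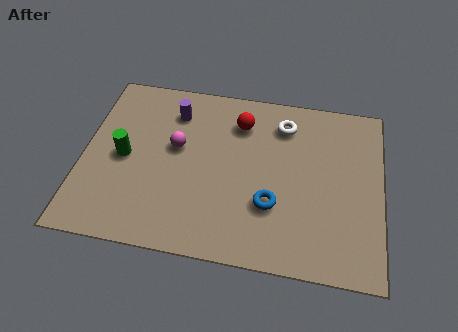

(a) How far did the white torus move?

2.7

The white torus moved from about (10.2, 5.5) to (7.7, 6.6), a distance of √(2.5² + 1.1²) ≈ 2.7.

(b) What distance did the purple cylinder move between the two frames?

2.2

From (4.8, 4.8) to (3.4, 6.5), the purple cylinder covered √(1.4² + 1.7²) ≈ 2.2 units.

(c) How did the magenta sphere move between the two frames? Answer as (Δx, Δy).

(1.7, -1.6)

The magenta sphere was at about (1.9, 6.4) and moved to about (3.6, 4.8).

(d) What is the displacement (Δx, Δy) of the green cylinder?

(0.1, 1.2)

From the two frames, the green cylinder sits at roughly (1.5, 2.8) before and (1.6, 4.0) after.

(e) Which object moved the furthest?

the white torus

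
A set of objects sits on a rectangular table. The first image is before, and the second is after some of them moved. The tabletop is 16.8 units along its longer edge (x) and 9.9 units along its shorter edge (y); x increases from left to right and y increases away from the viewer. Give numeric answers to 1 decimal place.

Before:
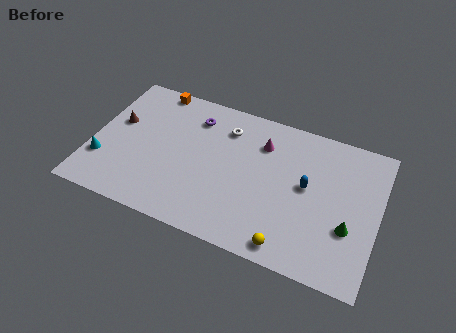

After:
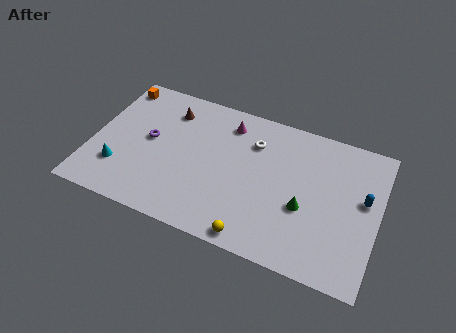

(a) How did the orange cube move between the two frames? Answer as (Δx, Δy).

(-2.2, -0.5)

The orange cube started near (3.1, 9.1) and ended near (0.9, 8.6).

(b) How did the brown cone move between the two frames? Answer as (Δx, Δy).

(2.9, 1.9)

The brown cone started near (1.3, 5.9) and ended near (4.2, 7.8).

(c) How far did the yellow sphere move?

2.0

The yellow sphere was near (12.0, 1.1) before and (10.0, 0.9) after, so it travelled √(2.0² + 0.2²) ≈ 2.0 units.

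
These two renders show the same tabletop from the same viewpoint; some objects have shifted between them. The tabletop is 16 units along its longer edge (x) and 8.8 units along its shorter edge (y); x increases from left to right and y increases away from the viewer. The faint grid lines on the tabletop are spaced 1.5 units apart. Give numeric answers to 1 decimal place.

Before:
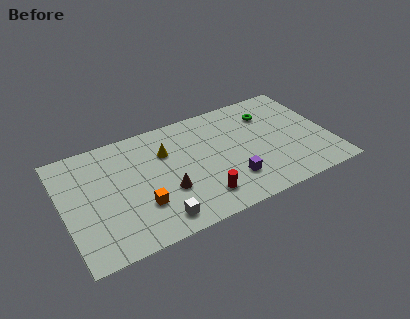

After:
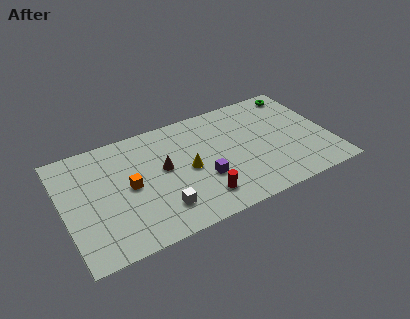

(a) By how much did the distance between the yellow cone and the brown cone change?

-1.4

They were about 3.0 units apart before and 1.6 after — 1.4 units closer together.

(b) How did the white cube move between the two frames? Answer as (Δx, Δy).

(0.3, 0.7)

From the two frames, the white cube sits at roughly (5.2, 1.3) before and (5.5, 2.0) after.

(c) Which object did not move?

the red cylinder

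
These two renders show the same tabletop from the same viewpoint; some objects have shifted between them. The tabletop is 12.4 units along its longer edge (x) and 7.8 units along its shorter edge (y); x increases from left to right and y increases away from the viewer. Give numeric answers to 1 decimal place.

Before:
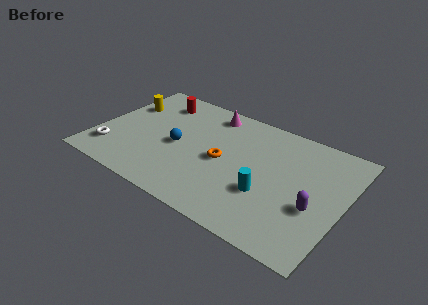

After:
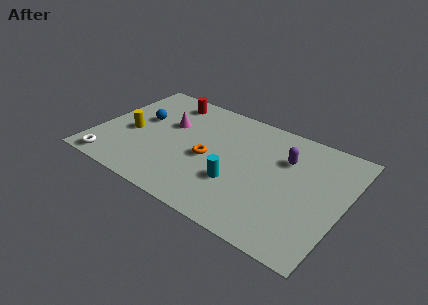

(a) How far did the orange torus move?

0.7

The orange torus was near (6.4, 3.7) before and (5.7, 3.5) after, so it travelled √(0.7² + 0.2²) ≈ 0.7 units.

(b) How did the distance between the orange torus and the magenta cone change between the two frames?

-0.5

The distance was about 3.2 in the first image and 2.7 in the second, so they moved 0.5 units closer together.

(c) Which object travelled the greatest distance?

the purple capsule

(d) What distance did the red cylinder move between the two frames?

0.6

From (2.5, 6.3) to (3.0, 6.6), the red cylinder covered √(0.5² + 0.3²) ≈ 0.6 units.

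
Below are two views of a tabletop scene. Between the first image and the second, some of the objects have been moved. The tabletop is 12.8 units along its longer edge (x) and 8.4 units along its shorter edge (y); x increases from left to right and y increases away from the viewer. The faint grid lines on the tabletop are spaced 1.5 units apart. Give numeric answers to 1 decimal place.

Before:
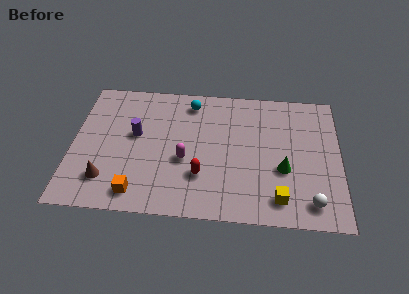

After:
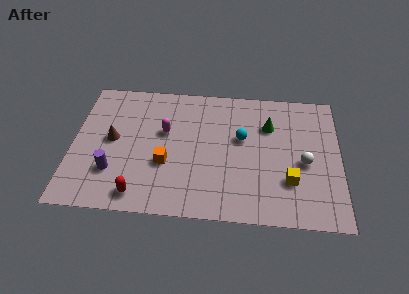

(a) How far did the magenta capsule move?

2.0

The magenta capsule moved from about (5.4, 3.4) to (4.4, 5.1), a distance of √(1.0² + 1.7²) ≈ 2.0.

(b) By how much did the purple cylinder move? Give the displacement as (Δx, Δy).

(-1.0, -2.4)

The purple cylinder was at about (3.0, 4.8) and moved to about (2.0, 2.4).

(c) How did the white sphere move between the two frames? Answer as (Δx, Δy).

(-0.3, 2.4)

The white sphere started near (11.4, 1.3) and ended near (11.1, 3.7).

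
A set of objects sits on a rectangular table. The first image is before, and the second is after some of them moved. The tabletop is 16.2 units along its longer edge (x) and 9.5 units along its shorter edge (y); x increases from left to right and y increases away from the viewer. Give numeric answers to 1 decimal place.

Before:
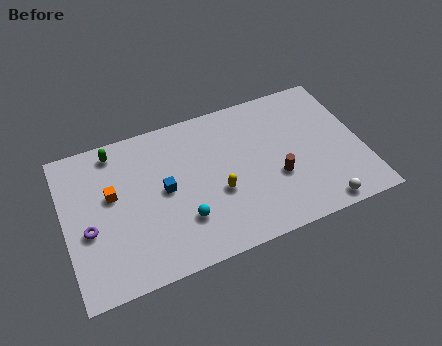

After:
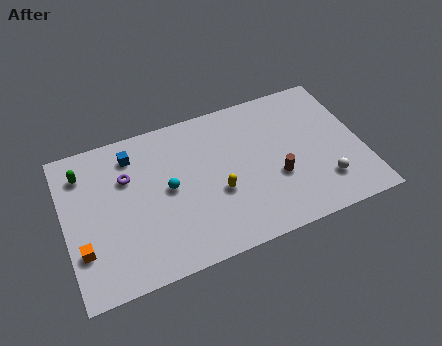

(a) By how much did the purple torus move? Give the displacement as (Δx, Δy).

(2.3, 2.5)

The purple torus started near (1.2, 3.9) and ended near (3.5, 6.4).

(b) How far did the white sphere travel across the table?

1.5

From (13.5, 0.9) to (13.9, 2.3), the white sphere covered √(0.4² + 1.4²) ≈ 1.5 units.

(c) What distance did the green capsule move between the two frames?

2.0

The green capsule was near (3.0, 8.3) before and (1.2, 7.5) after, so it travelled √(1.8² + 0.8²) ≈ 2.0 units.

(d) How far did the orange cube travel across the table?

3.3

The orange cube was near (2.6, 5.6) before and (0.8, 2.8) after, so it travelled √(1.8² + 2.8²) ≈ 3.3 units.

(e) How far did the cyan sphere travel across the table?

2.3

The cyan sphere moved from about (6.2, 2.7) to (5.6, 4.9), a distance of √(0.6² + 2.2²) ≈ 2.3.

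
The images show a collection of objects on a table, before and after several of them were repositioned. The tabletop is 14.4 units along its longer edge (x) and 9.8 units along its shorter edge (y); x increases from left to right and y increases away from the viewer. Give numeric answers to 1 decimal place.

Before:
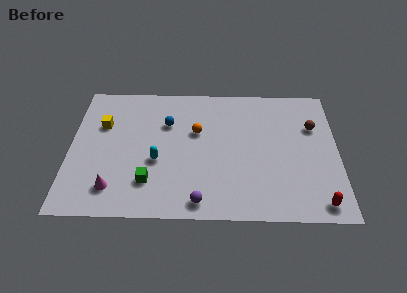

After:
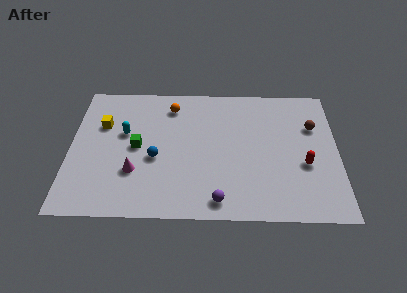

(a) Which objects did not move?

the yellow cube and the brown sphere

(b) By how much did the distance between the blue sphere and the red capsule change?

-1.8

Before: roughly 9.8 units apart; after: 8.0. That's 1.8 units closer together.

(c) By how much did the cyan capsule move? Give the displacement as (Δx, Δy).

(-1.8, 2.0)

The cyan capsule was at about (4.7, 3.9) and moved to about (2.9, 5.9).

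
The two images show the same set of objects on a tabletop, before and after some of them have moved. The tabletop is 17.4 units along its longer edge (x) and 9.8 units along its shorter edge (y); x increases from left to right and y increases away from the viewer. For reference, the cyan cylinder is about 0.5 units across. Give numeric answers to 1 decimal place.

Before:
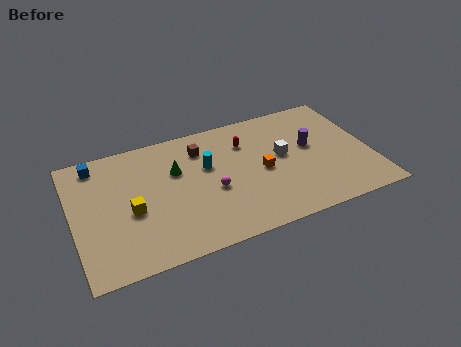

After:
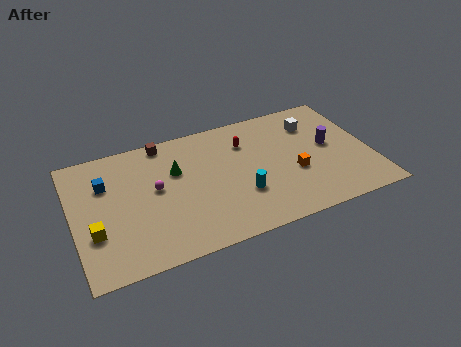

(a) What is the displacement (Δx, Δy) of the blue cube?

(0.4, -1.7)

The blue cube was at about (1.6, 8.5) and moved to about (2.0, 6.8).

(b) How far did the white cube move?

2.9

From (12.3, 5.4) to (14.4, 7.4), the white cube covered √(2.1² + 2.0²) ≈ 2.9 units.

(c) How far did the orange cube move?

2.0

The orange cube moved from about (11.0, 4.6) to (12.8, 3.8), a distance of √(1.8² + 0.8²) ≈ 2.0.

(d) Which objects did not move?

the green cone and the red capsule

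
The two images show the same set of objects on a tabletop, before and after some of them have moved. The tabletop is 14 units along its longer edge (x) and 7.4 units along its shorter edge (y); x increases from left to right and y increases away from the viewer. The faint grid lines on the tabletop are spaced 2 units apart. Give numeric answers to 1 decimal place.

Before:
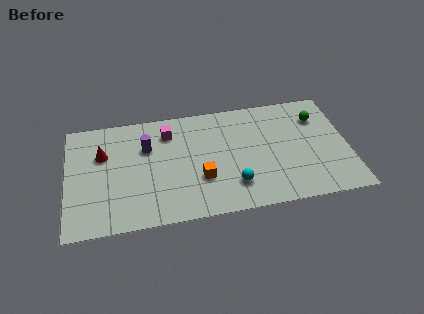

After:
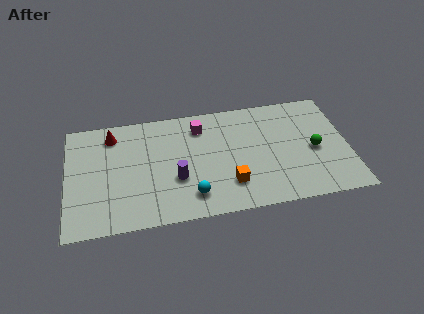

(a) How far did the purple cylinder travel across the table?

2.7

The purple cylinder was near (4.0, 5.0) before and (5.4, 2.7) after, so it travelled √(1.4² + 2.3²) ≈ 2.7 units.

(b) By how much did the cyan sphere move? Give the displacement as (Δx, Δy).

(-2.1, -0.3)

The cyan sphere was at about (8.2, 1.8) and moved to about (6.1, 1.5).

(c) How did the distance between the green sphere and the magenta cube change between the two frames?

-1.4

Before: roughly 7.5 units apart; after: 6.1. That's 1.4 units closer together.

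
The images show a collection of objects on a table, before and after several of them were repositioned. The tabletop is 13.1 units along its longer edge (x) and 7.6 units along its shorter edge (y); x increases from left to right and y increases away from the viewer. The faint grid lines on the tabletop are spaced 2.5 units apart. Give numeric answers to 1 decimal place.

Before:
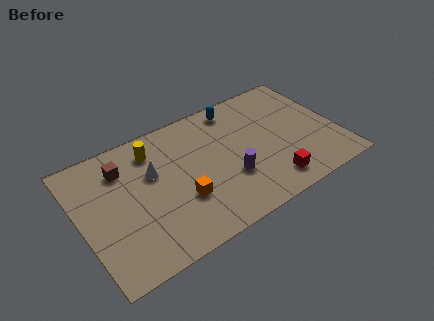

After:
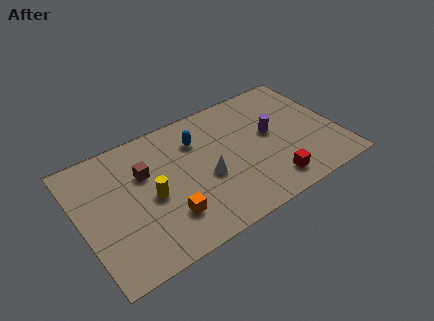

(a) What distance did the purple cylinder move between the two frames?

2.9

The purple cylinder moved from about (7.4, 2.6) to (9.8, 4.2), a distance of √(2.4² + 1.6²) ≈ 2.9.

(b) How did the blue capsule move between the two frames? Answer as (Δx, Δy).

(-2.2, -1.0)

The blue capsule started near (8.4, 6.6) and ended near (6.2, 5.6).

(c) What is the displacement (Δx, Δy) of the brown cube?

(1.0, -0.8)

From the two frames, the brown cube sits at roughly (2.4, 5.8) before and (3.4, 5.0) after.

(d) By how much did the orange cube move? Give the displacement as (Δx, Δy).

(-0.8, -0.6)

The orange cube was at about (4.9, 2.6) and moved to about (4.1, 2.0).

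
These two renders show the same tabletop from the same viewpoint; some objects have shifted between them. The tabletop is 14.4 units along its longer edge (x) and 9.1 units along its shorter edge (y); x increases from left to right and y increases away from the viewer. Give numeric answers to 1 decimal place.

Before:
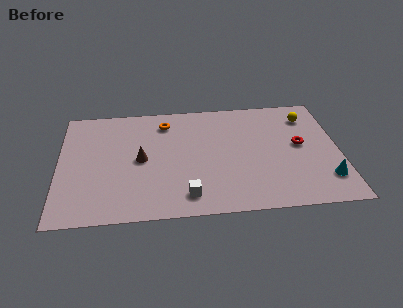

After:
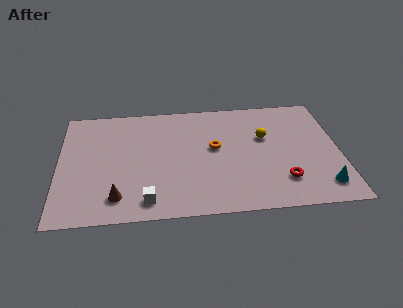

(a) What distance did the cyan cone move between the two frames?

0.5

From (13.6, 2.1) to (13.4, 1.6), the cyan cone covered √(0.2² + 0.5²) ≈ 0.5 units.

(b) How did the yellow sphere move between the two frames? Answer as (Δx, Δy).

(-2.3, -1.5)

The yellow sphere was at about (12.9, 7.2) and moved to about (10.6, 5.7).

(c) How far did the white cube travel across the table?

2.0

The white cube moved from about (6.5, 1.5) to (4.5, 1.3), a distance of √(2.0² + 0.2²) ≈ 2.0.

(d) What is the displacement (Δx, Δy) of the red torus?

(-1.0, -2.7)

The red torus started near (12.4, 4.9) and ended near (11.4, 2.2).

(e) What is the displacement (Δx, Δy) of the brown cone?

(-1.2, -2.8)

The brown cone started near (4.2, 4.5) and ended near (3.0, 1.7).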